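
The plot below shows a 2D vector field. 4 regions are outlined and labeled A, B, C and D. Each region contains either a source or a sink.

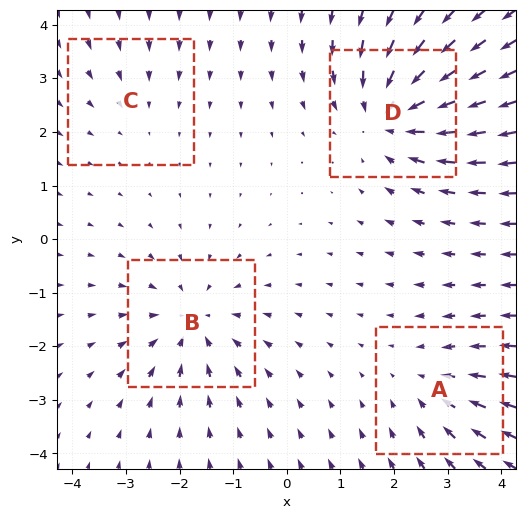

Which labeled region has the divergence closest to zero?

Divergence at each region's feature centre — A: about -3, B: about -5, C: about -2, D: about -6. Region C is closest to zero.

C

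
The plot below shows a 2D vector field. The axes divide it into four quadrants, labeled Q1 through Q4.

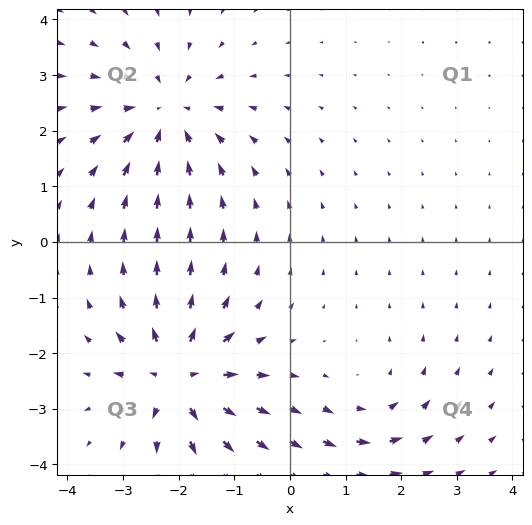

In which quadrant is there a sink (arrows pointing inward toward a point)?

Q2

The sink sits at approximately (-2.2, 2.3), which lies in quadrant Q2. The divergence there is about -4, negative as expected for a sink.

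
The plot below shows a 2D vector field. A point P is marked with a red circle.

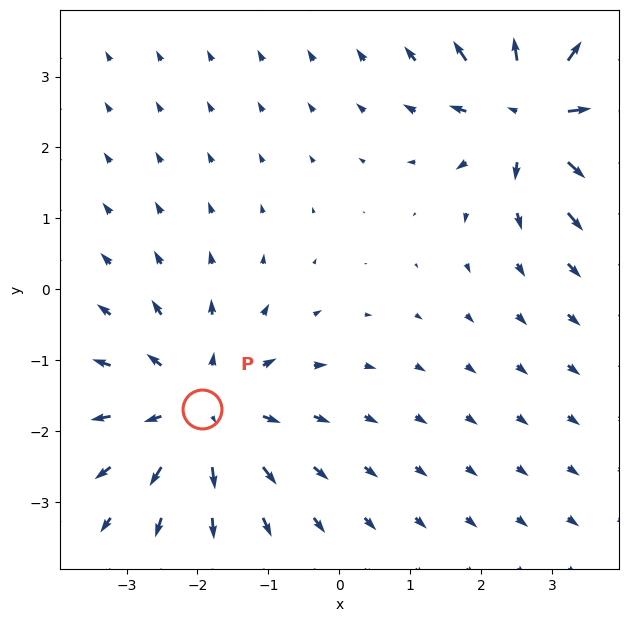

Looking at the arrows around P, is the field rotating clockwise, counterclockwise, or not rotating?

not rotating

Near P at (-1.9, -1.7) the arrows show no circulation. The curl there is ≈0.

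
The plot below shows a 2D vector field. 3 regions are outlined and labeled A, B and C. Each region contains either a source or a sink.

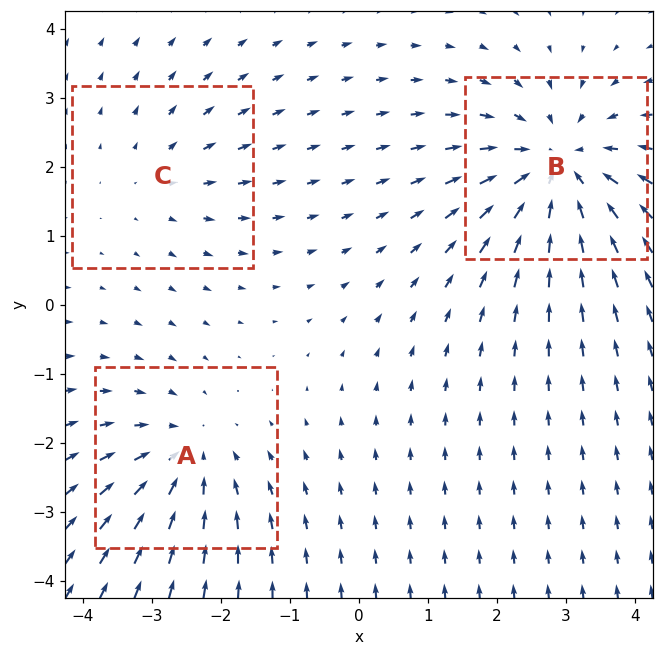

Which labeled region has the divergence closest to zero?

C

Divergence at each region's feature centre — A: about -3, B: about -4, C: about +2. Region C is closest to zero.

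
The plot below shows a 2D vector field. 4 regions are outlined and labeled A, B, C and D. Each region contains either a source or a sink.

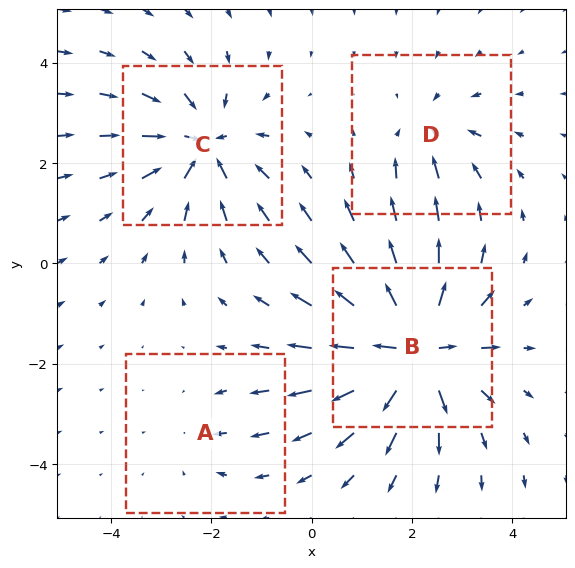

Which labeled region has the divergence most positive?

Divergence at each region's feature centre — A: about -2, B: about +8, C: about -5, D: about -3. Region B is most positive.

B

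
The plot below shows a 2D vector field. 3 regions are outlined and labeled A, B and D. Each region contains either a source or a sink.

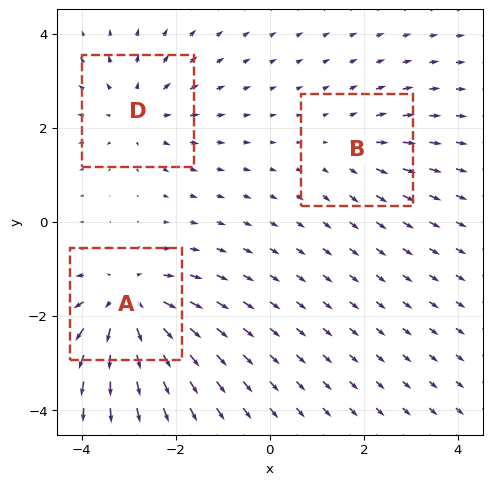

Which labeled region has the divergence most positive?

Divergence at each region's feature centre — A: about +5, B: about +2, D: about +3. Region A is most positive.

A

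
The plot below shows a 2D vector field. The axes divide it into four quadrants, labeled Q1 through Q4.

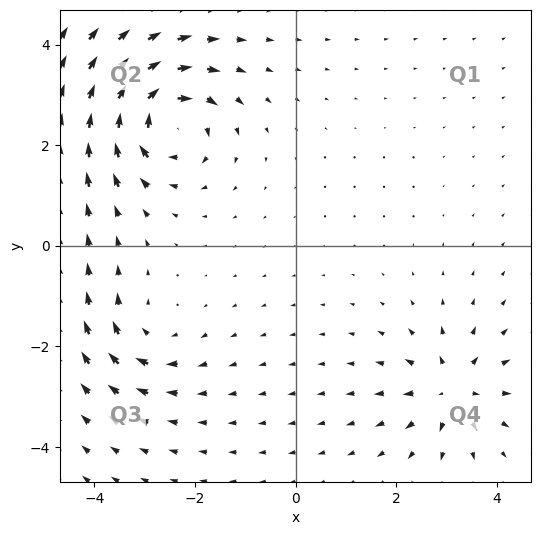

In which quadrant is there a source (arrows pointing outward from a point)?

Q4

The source sits at approximately (3.1, -2.9), which lies in quadrant Q4. The divergence there is about +5, positive as expected for a source.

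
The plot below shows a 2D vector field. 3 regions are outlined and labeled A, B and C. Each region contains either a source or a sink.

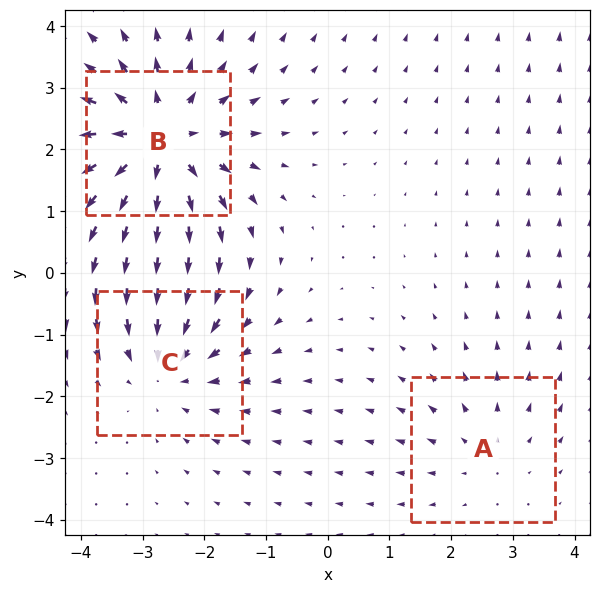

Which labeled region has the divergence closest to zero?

Divergence at each region's feature centre — A: about +2, B: about +4, C: about -3. Region A is closest to zero.

A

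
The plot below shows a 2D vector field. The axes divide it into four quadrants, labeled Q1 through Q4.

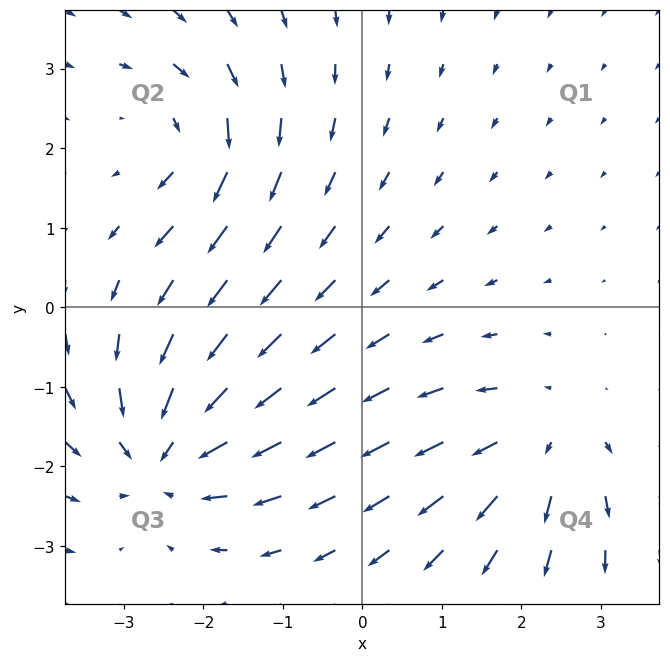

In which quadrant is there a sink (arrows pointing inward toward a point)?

Q3

The sink sits at approximately (-2.5, -1.8), which lies in quadrant Q3. The divergence there is about -4, negative as expected for a sink.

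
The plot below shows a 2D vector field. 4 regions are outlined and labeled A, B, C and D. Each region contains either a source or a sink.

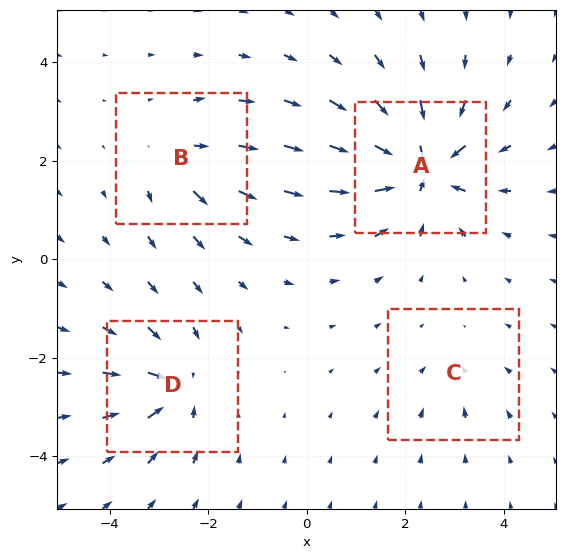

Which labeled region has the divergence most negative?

Divergence at each region's feature centre — A: about -9, B: about +4, C: about -2, D: about -6. Region A is most negative.

A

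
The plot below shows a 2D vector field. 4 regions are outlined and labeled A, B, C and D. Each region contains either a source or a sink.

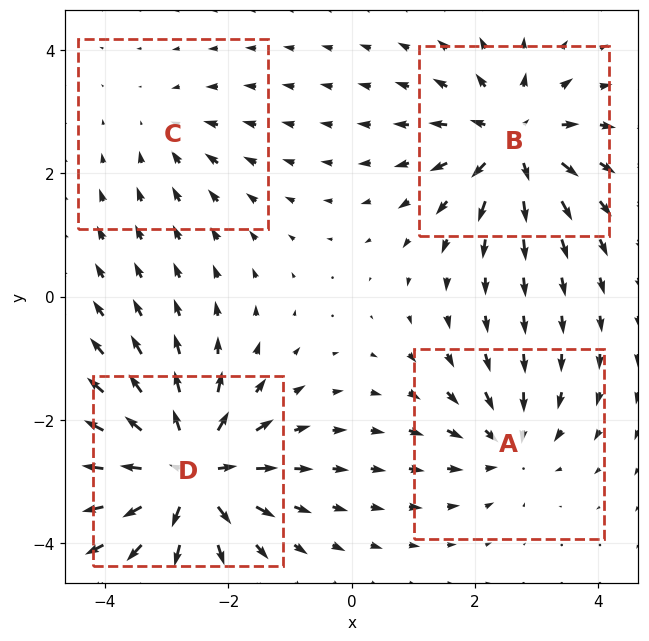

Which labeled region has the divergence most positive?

Divergence at each region's feature centre — A: about -4, B: about +7, C: about -3, D: about +9. Region D is most positive.

D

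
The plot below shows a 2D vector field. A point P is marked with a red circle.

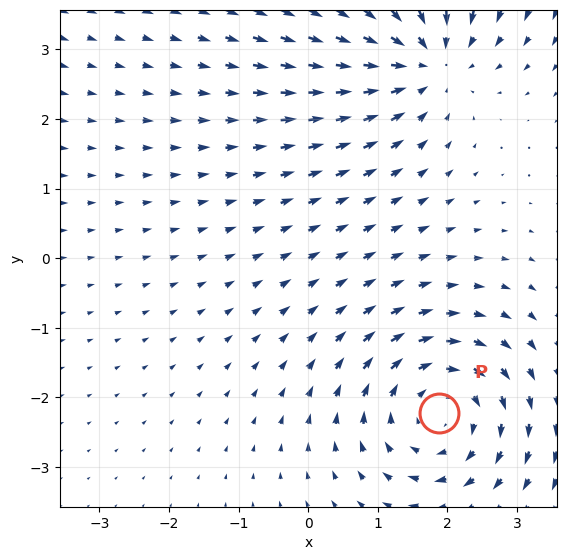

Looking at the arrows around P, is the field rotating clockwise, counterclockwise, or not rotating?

Near P at (1.9, -2.2) the arrows circulate clockwise. The curl (z-component) there is about -4; negative curl means clockwise rotation.

clockwise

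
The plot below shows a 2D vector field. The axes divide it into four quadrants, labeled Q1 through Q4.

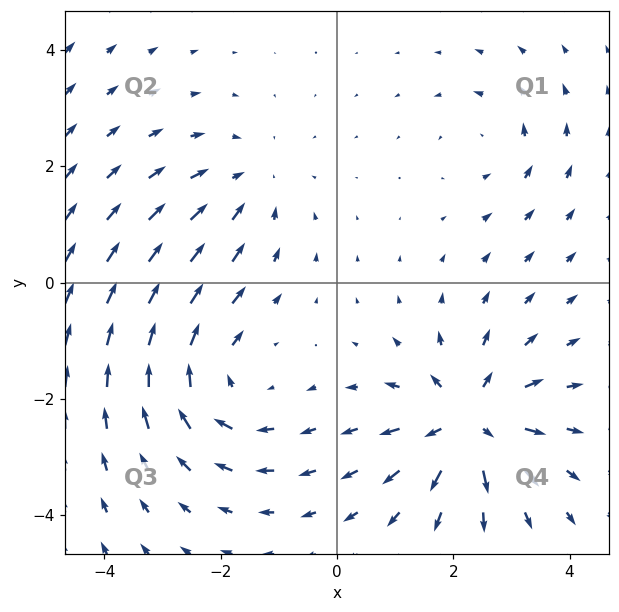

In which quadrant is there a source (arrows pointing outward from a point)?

The source sits at approximately (2.3, -2.4), which lies in quadrant Q4. The divergence there is about +6, positive as expected for a source.

Q4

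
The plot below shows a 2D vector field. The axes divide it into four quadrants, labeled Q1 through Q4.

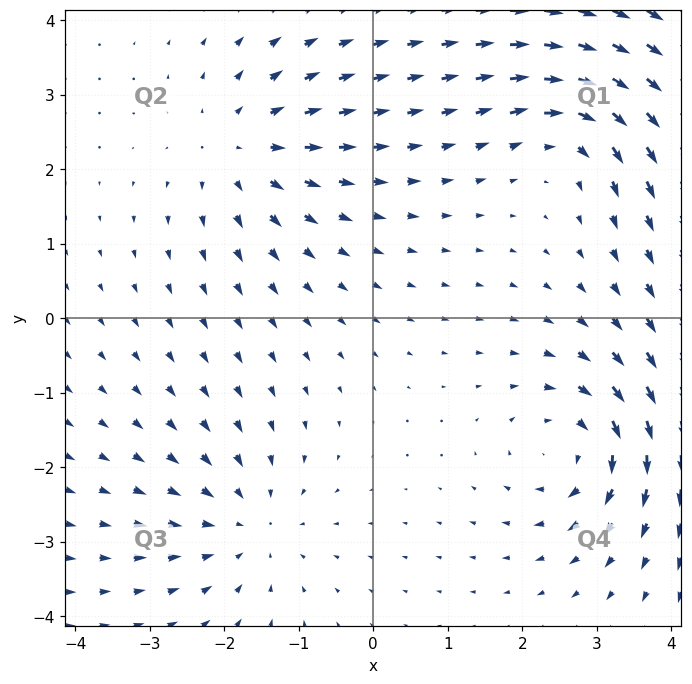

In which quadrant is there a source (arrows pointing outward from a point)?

Q2

The source sits at approximately (-1.8, 2.3), which lies in quadrant Q2. The divergence there is about +3, positive as expected for a source.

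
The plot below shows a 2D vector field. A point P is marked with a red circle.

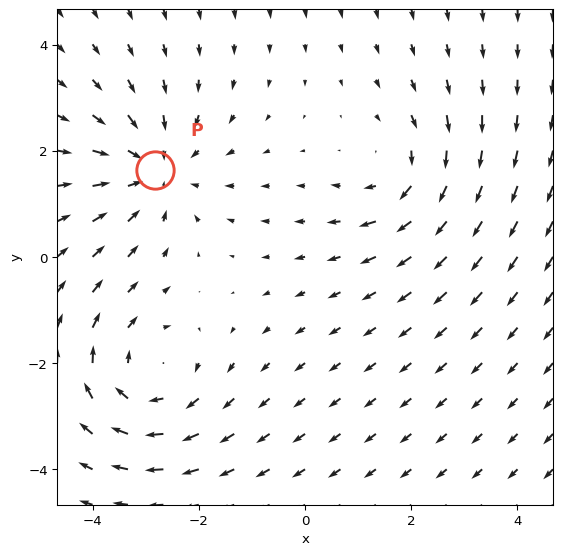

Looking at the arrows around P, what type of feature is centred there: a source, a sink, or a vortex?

At P (-2.8, 1.6) the arrows converge inward. Divergence about -4, curl ≈0 — negative divergence with near-zero curl is a sink.

sink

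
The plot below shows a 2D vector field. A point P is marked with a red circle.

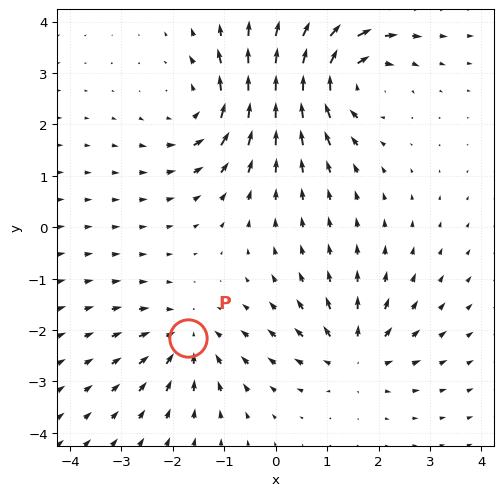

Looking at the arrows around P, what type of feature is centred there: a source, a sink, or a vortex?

At P (-1.7, -2.2) the arrows converge inward. Divergence about -4, curl ≈0 — negative divergence with near-zero curl is a sink.

sink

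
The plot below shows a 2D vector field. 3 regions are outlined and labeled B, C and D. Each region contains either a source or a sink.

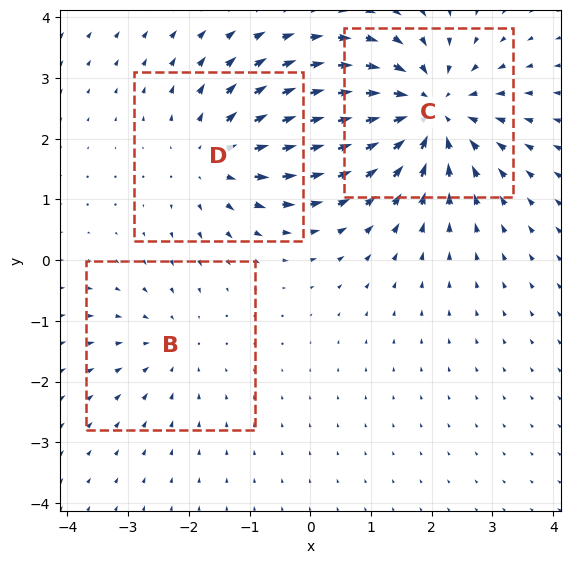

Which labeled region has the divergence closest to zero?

B

Divergence at each region's feature centre — B: about -2, C: about -5, D: about +3. Region B is closest to zero.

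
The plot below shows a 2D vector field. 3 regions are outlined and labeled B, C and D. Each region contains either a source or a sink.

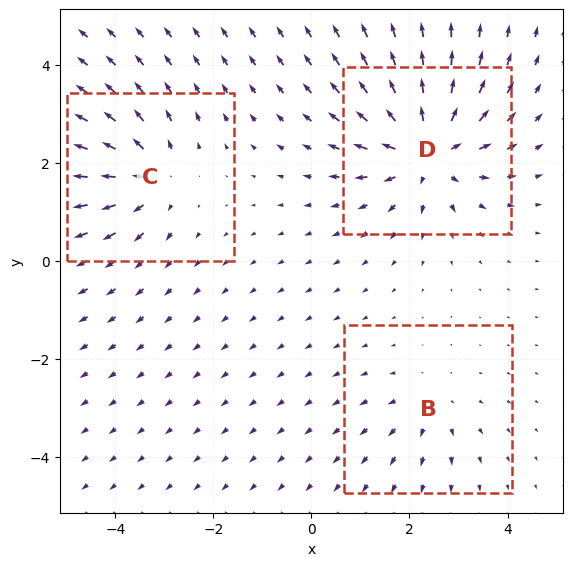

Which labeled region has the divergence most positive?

Divergence at each region's feature centre — B: about +2, C: about +4, D: about +6. Region D is most positive.

D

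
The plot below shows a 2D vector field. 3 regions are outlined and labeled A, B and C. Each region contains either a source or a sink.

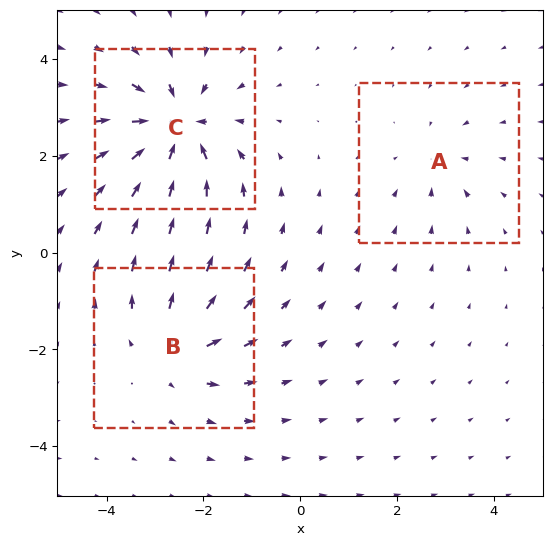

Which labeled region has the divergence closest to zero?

Divergence at each region's feature centre — A: about -2, B: about +3, C: about -5. Region A is closest to zero.

A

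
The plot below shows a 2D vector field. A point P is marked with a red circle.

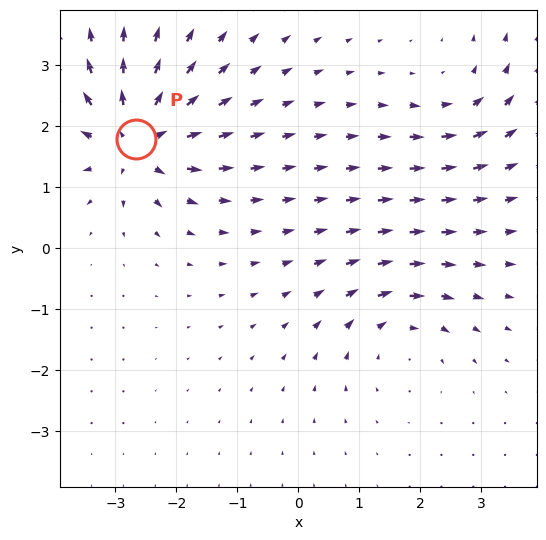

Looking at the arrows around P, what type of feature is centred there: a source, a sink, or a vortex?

At P (-2.7, 1.8) the arrows spread outward. Divergence about +7, curl ≈0 — positive divergence with near-zero curl is a source.

source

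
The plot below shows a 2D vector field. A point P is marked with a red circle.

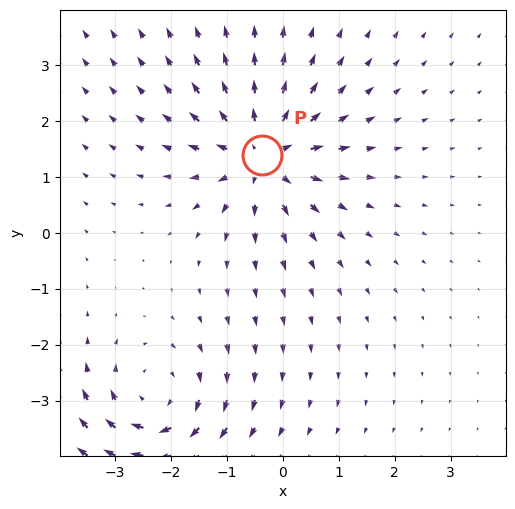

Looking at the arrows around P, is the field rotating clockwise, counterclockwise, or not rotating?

not rotating

Near P at (-0.4, 1.4) the arrows show no circulation. The curl there is ≈0.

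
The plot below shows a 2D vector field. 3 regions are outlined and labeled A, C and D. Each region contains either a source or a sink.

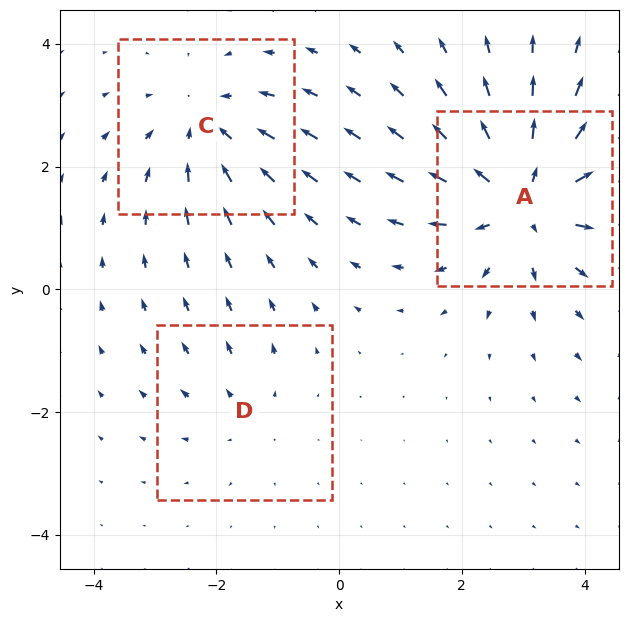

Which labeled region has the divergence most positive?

A

Divergence at each region's feature centre — A: about +5, C: about -3, D: about +2. Region A is most positive.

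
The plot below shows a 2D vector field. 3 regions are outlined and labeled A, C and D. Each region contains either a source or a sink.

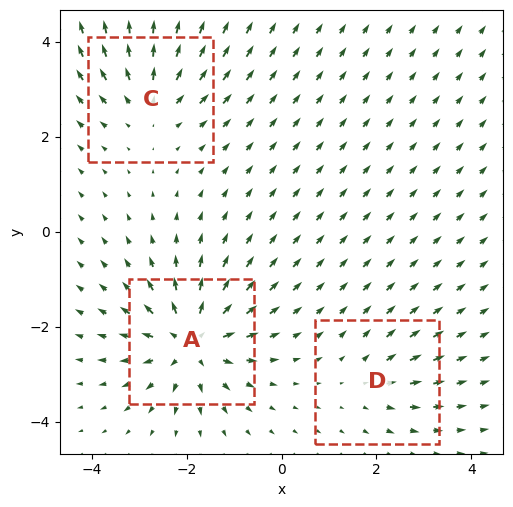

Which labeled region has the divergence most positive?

A

Divergence at each region's feature centre — A: about +6, C: about +4, D: about +2. Region A is most positive.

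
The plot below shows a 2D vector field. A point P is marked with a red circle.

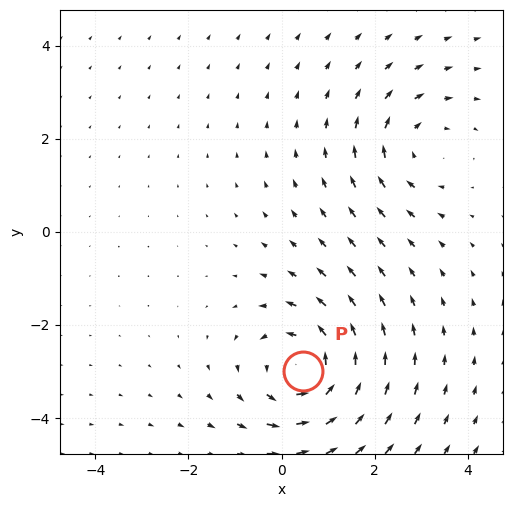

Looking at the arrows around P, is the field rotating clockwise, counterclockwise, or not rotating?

Near P at (0.5, -3.0) the arrows circulate counterclockwise. The curl (z-component) there is about +4; positive curl means counterclockwise rotation.

counterclockwise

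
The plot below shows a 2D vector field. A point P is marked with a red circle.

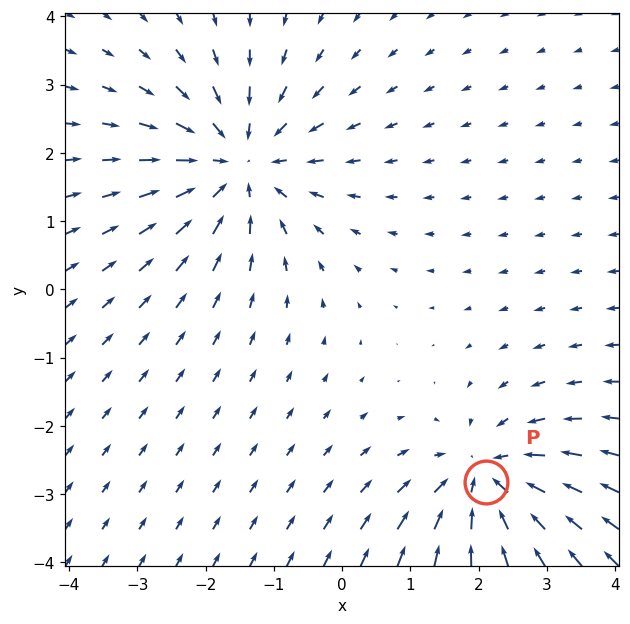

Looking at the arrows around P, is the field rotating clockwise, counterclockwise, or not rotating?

not rotating

Near P at (2.1, -2.8) the arrows show no circulation. The curl there is ≈0.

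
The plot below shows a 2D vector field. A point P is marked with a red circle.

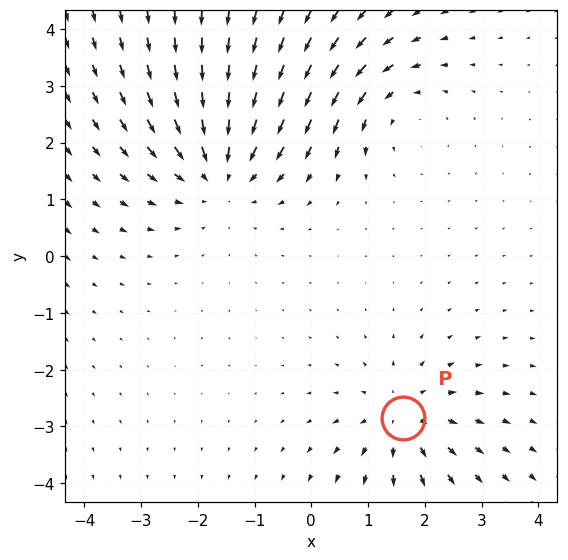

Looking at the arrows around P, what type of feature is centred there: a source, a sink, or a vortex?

At P (1.6, -2.9) the arrows spread outward. Divergence about +3, curl ≈0 — positive divergence with near-zero curl is a source.

source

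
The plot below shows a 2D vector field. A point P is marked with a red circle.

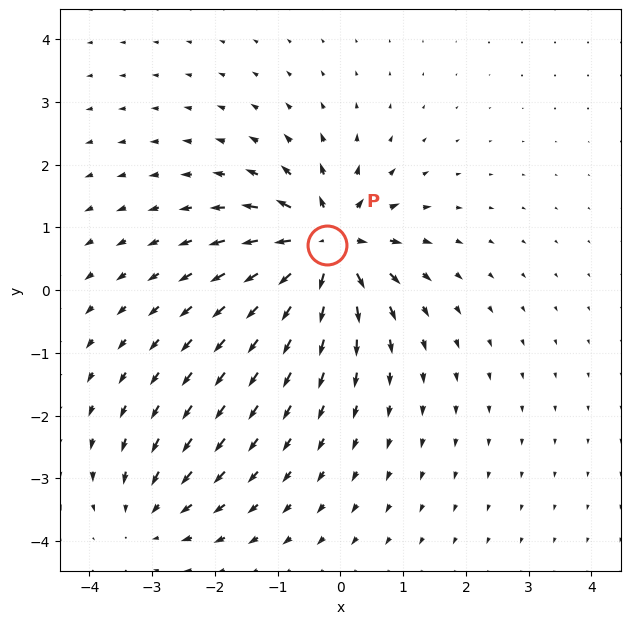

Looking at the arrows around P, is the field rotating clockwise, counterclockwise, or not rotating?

Near P at (-0.2, 0.7) the arrows show no circulation. The curl there is ≈0.

not rotating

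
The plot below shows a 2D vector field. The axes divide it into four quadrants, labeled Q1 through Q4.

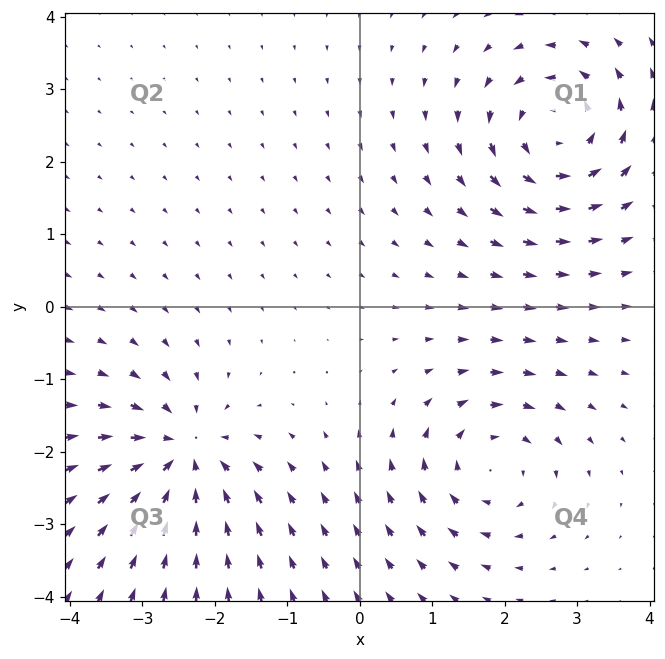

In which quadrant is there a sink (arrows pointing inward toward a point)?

The sink sits at approximately (-2.4, -2.0), which lies in quadrant Q3. The divergence there is about -6, negative as expected for a sink.

Q3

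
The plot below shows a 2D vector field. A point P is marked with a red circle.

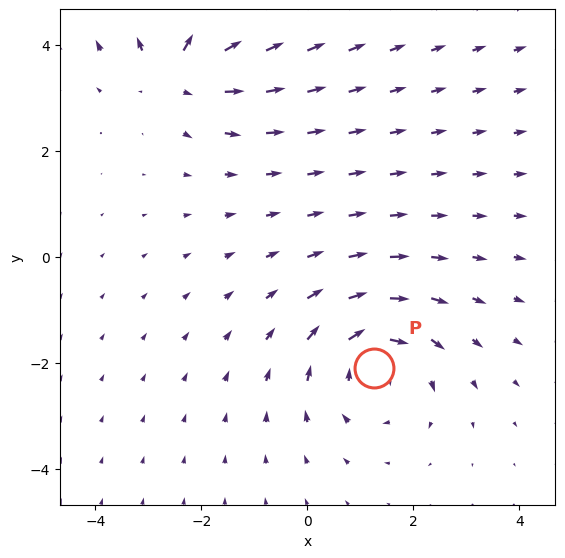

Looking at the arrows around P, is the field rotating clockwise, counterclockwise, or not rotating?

clockwise

Near P at (1.3, -2.1) the arrows circulate clockwise. The curl (z-component) there is about -5; negative curl means clockwise rotation.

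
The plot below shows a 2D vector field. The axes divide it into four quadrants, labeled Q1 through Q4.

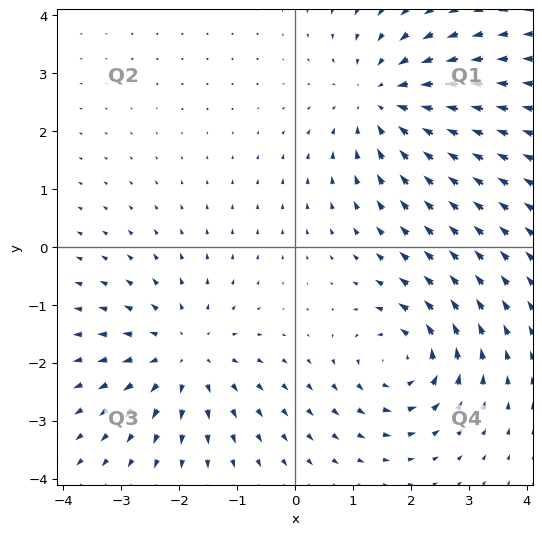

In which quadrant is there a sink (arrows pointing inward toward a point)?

The sink sits at approximately (1.5, 2.5), which lies in quadrant Q1. The divergence there is about -4, negative as expected for a sink.

Q1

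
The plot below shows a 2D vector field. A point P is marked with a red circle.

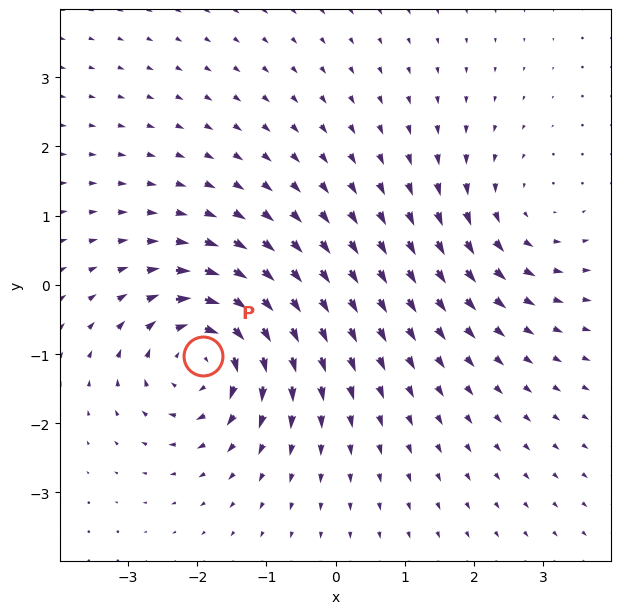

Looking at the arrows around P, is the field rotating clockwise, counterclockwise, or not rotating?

Near P at (-1.9, -1.0) the arrows circulate clockwise. The curl (z-component) there is about -6; negative curl means clockwise rotation.

clockwise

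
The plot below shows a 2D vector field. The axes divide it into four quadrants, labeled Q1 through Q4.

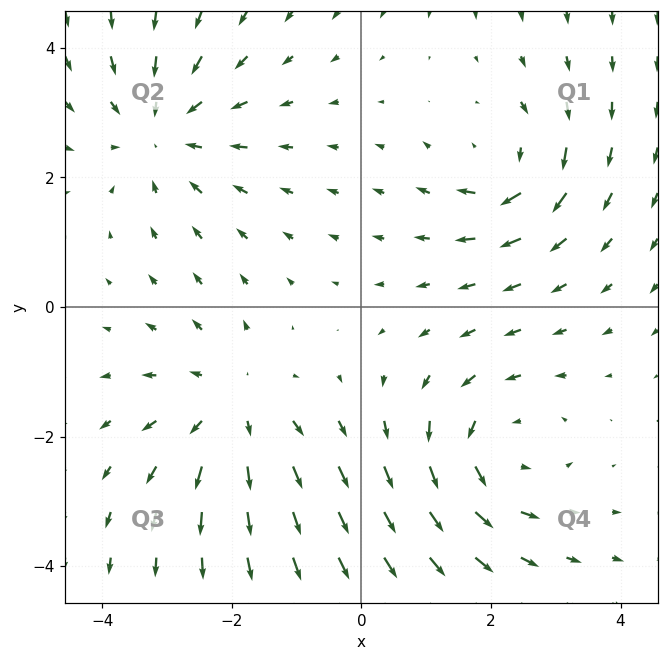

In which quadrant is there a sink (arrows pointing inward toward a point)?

The sink sits at approximately (-3.1, 2.7), which lies in quadrant Q2. The divergence there is about -3, negative as expected for a sink.

Q2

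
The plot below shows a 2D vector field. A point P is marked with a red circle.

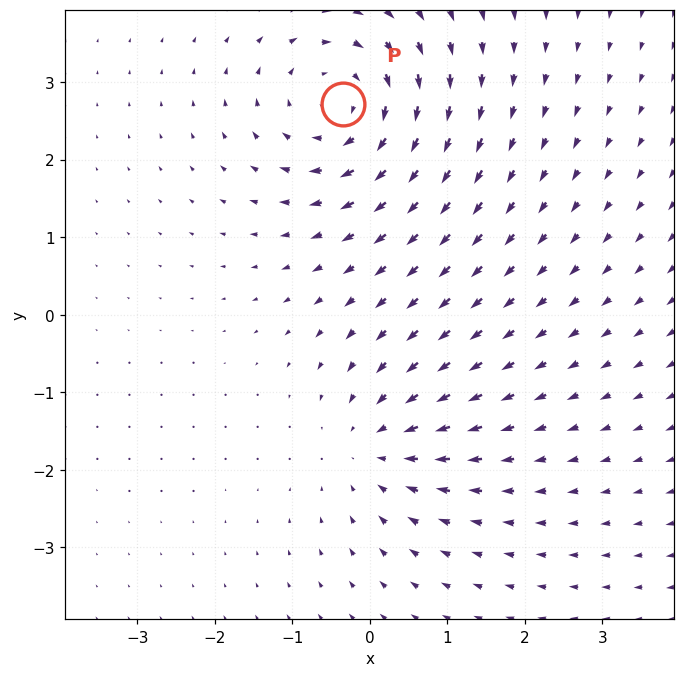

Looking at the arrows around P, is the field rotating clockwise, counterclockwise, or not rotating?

clockwise

Near P at (-0.3, 2.7) the arrows circulate clockwise. The curl (z-component) there is about -5; negative curl means clockwise rotation.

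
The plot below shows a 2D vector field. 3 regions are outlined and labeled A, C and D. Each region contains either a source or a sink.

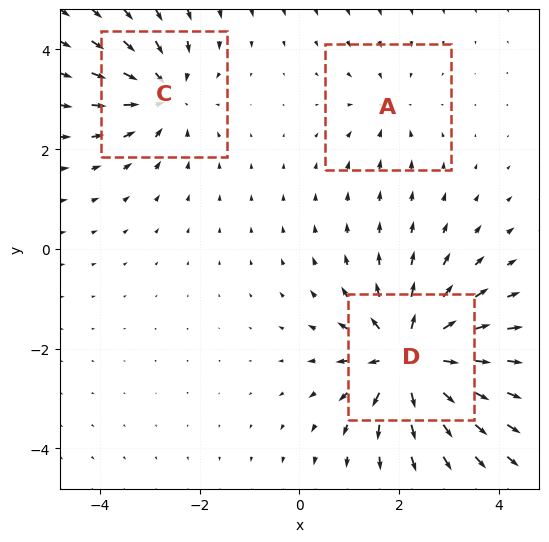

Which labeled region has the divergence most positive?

D

Divergence at each region's feature centre — A: about -2, C: about -4, D: about +6. Region D is most positive.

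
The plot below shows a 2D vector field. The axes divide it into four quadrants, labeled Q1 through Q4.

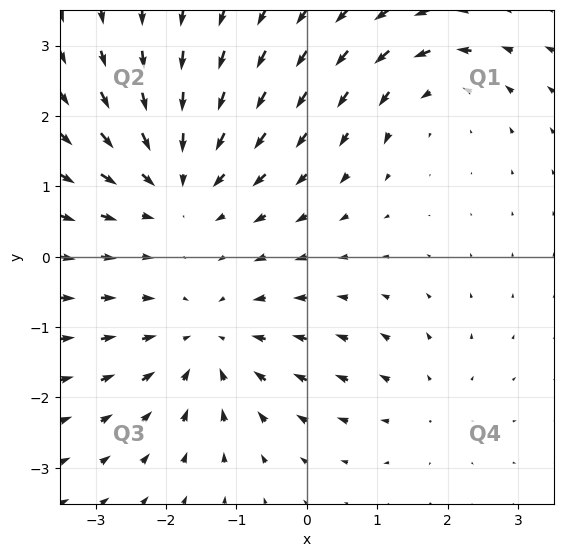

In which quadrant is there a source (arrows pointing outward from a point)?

The source sits at approximately (1.7, -2.1), which lies in quadrant Q4. The divergence there is about +2, positive as expected for a source.

Q4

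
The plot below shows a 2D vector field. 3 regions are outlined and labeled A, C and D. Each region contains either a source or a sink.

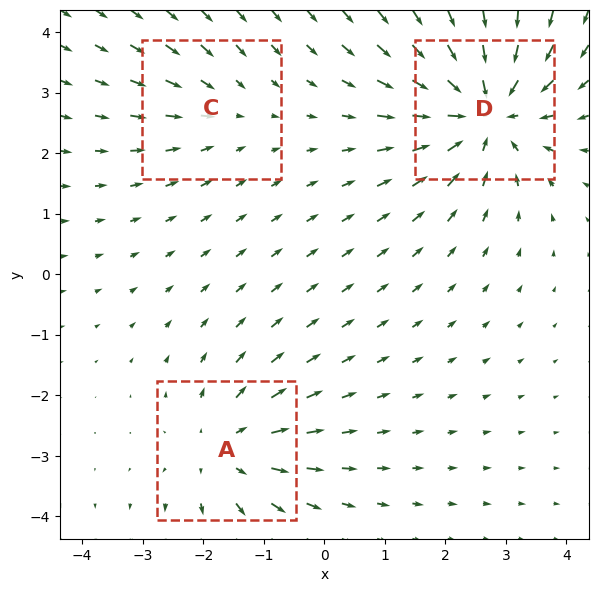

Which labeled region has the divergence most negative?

Divergence at each region's feature centre — A: about +3, C: about -2, D: about -5. Region D is most negative.

D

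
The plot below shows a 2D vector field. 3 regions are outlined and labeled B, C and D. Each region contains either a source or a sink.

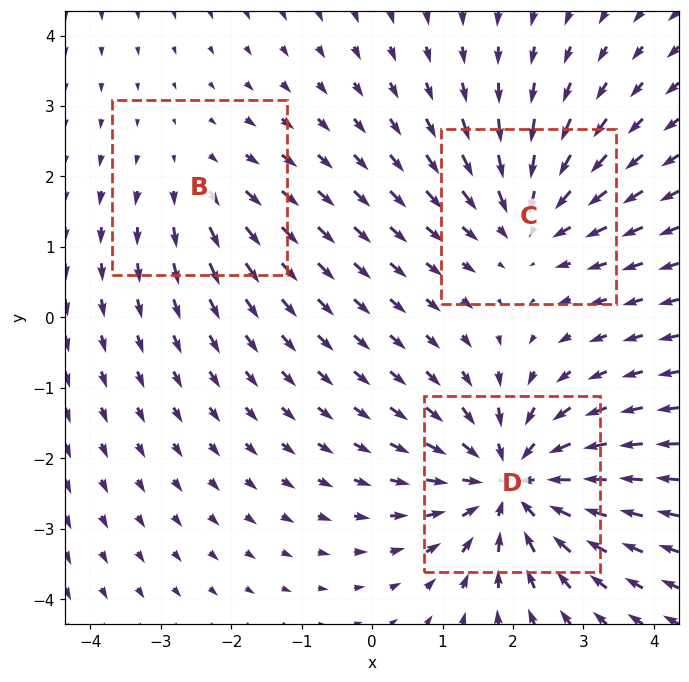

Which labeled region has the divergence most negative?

Divergence at each region's feature centre — B: about +2, C: about -3, D: about -5. Region D is most negative.

D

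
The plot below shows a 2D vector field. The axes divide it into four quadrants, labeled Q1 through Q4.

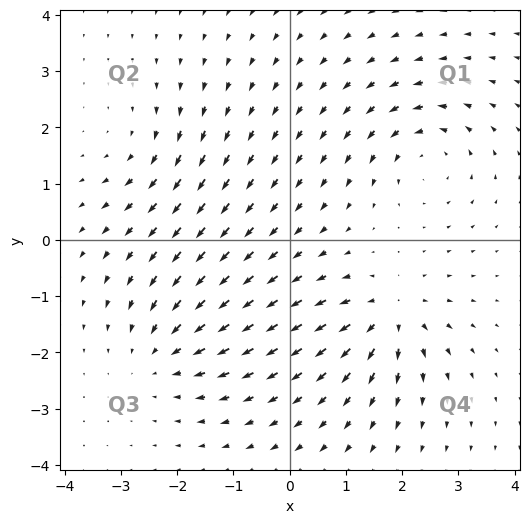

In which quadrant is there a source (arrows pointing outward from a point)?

The source sits at approximately (1.8, -1.3), which lies in quadrant Q4. The divergence there is about +7, positive as expected for a source.

Q4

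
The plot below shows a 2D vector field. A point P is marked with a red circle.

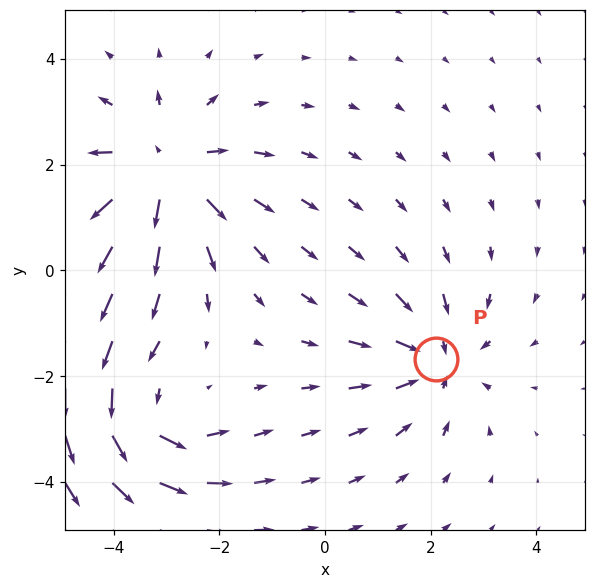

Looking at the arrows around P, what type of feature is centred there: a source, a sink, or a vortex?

At P (2.1, -1.7) the arrows converge inward. Divergence about -3, curl ≈0 — negative divergence with near-zero curl is a sink.

sink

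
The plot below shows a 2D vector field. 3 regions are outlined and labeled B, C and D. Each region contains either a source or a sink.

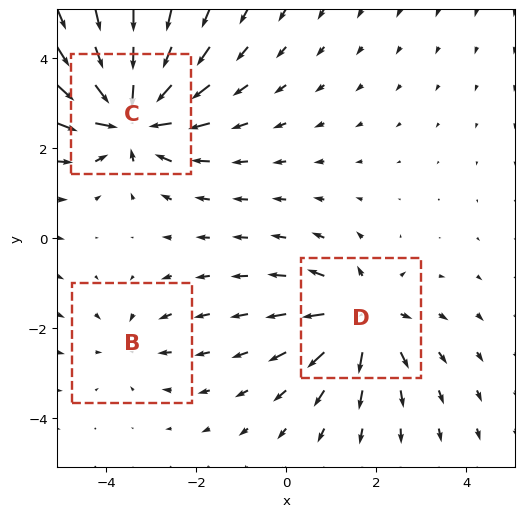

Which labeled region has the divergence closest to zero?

Divergence at each region's feature centre — B: about -2, C: about -5, D: about +4. Region B is closest to zero.

B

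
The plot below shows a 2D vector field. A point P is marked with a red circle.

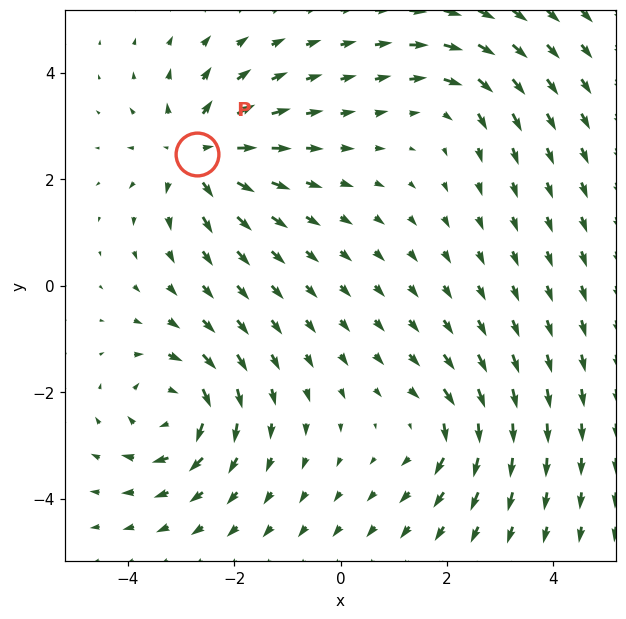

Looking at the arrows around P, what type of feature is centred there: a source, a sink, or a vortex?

source

At P (-2.7, 2.5) the arrows spread outward. Divergence about +6, curl ≈0 — positive divergence with near-zero curl is a source.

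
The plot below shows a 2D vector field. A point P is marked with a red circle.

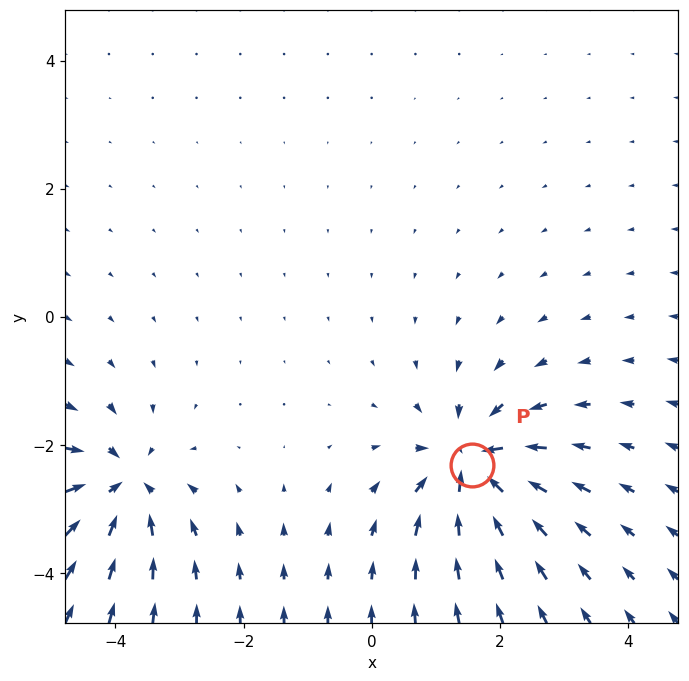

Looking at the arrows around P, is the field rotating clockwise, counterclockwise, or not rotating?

Near P at (1.6, -2.3) the arrows show no circulation. The curl there is ≈0.

not rotating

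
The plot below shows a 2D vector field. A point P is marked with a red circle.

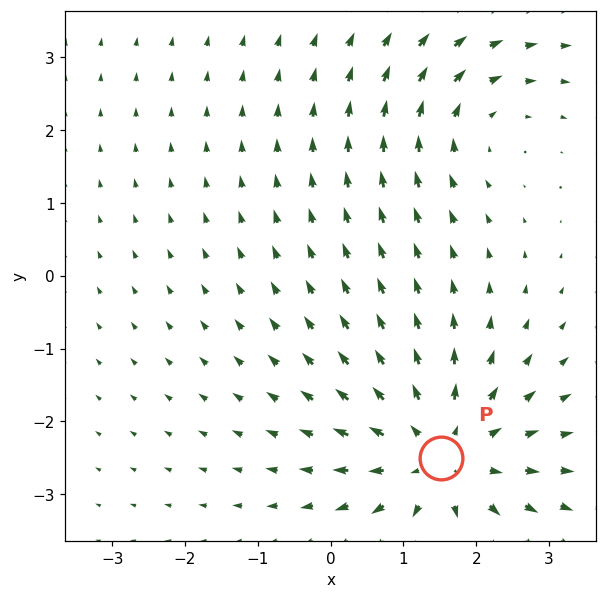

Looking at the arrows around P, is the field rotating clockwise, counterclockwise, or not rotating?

not rotating

Near P at (1.5, -2.5) the arrows show no circulation. The curl there is ≈0.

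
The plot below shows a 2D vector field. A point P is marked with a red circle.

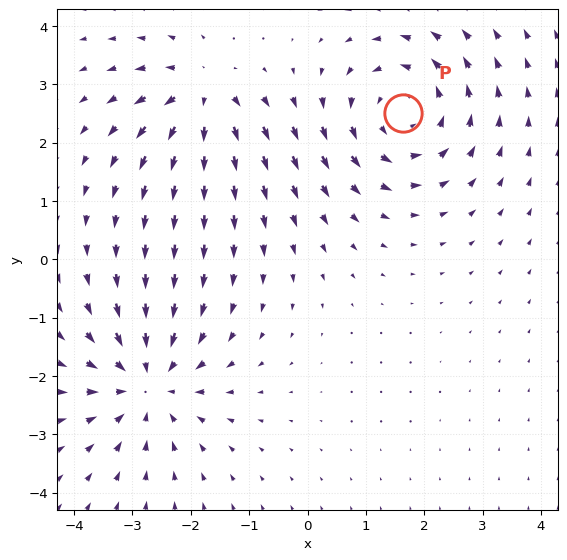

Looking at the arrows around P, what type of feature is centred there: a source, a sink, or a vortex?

At P (1.6, 2.5) the arrows circulate counterclockwise. Divergence ≈0, curl about +4 — near-zero divergence with nonzero curl is a vortex.

vortex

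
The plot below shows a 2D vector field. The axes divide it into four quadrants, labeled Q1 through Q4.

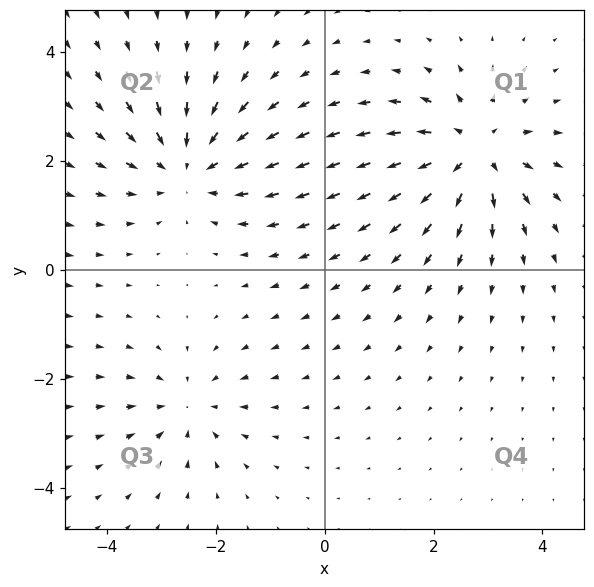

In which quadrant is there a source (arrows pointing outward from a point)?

The source sits at approximately (2.7, 2.2), which lies in quadrant Q1. The divergence there is about +5, positive as expected for a source.

Q1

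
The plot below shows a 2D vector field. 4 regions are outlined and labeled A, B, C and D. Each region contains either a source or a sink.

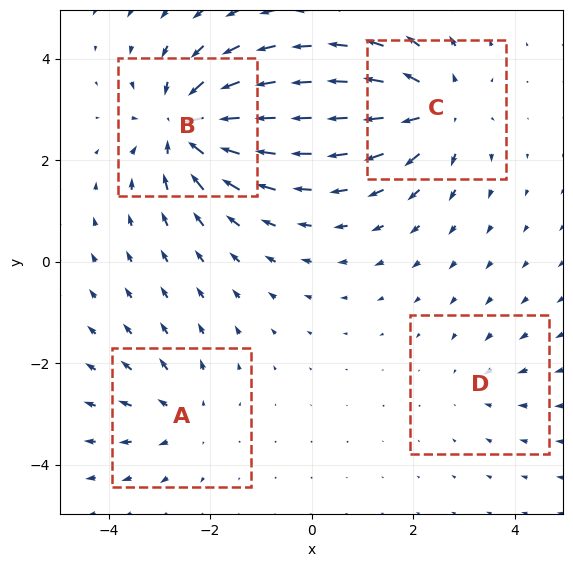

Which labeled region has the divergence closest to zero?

Divergence at each region's feature centre — A: about +3, B: about -7, C: about +6, D: about -2. Region D is closest to zero.

D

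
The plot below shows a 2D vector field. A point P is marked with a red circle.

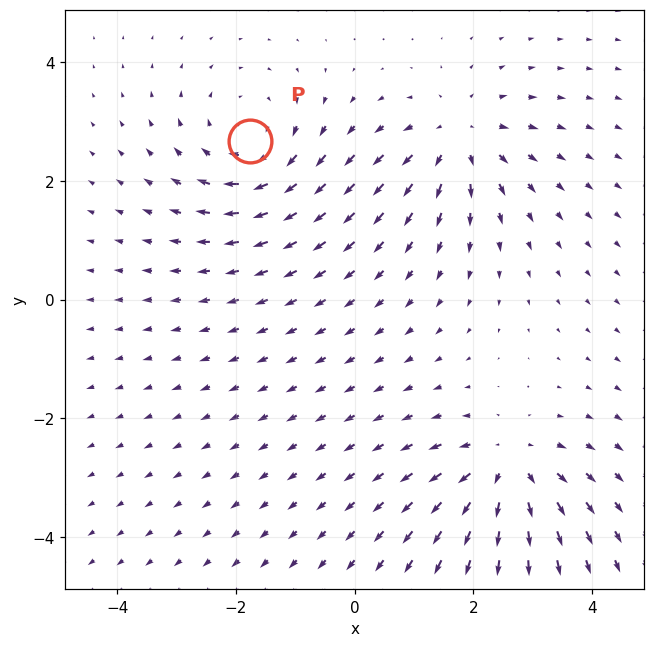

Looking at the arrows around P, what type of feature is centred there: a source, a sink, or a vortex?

vortex

At P (-1.8, 2.7) the arrows circulate clockwise. Divergence ≈0, curl about -3 — near-zero divergence with nonzero curl is a vortex.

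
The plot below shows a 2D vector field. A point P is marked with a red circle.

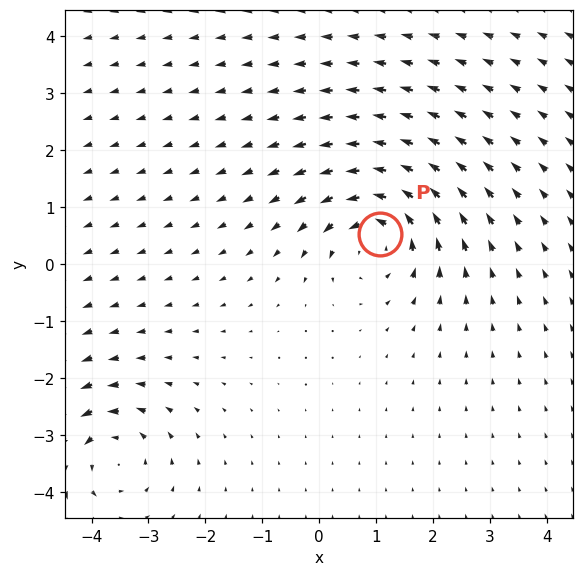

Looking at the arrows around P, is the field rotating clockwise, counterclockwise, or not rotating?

counterclockwise

Near P at (1.1, 0.5) the arrows circulate counterclockwise. The curl (z-component) there is about +5; positive curl means counterclockwise rotation.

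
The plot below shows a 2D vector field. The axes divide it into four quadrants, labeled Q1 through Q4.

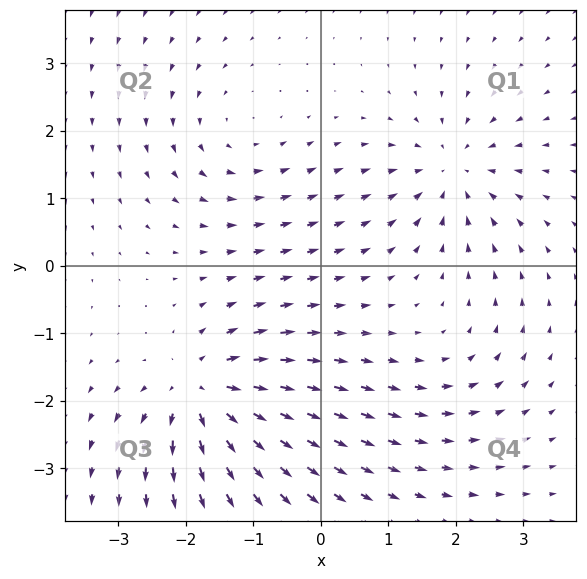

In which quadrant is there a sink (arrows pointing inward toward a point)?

The sink sits at approximately (1.9, 1.4), which lies in quadrant Q1. The divergence there is about -4, negative as expected for a sink.

Q1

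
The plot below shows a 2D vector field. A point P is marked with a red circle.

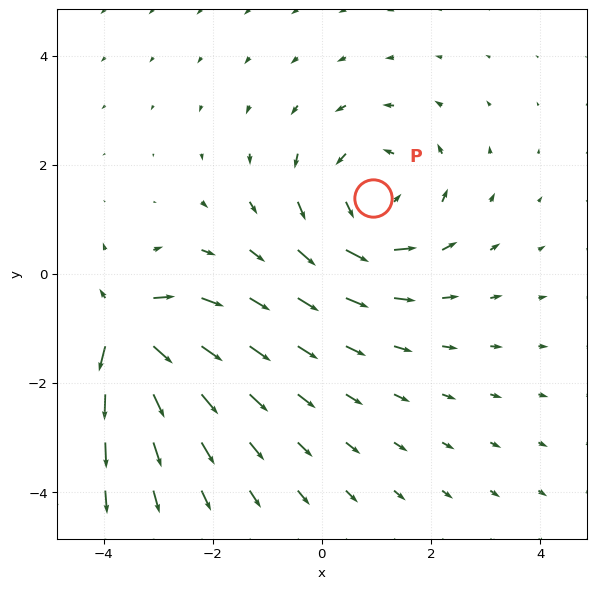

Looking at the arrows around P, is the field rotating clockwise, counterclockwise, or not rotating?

counterclockwise

Near P at (0.9, 1.4) the arrows circulate counterclockwise. The curl (z-component) there is about +4; positive curl means counterclockwise rotation.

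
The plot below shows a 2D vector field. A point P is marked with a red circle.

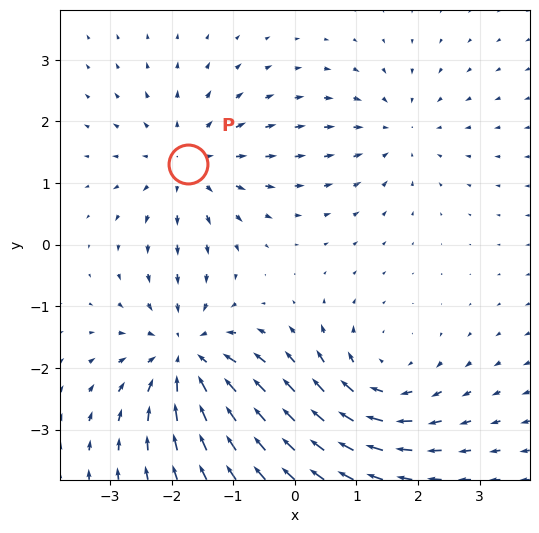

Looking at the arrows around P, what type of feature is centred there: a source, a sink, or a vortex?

source

At P (-1.7, 1.3) the arrows spread outward. Divergence about +3, curl ≈0 — positive divergence with near-zero curl is a source.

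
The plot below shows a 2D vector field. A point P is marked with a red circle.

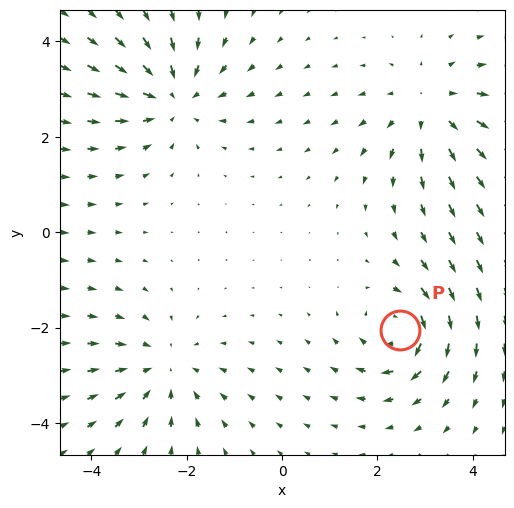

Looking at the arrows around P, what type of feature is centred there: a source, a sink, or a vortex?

vortex

At P (2.5, -2.0) the arrows circulate clockwise. Divergence ≈0, curl about -4 — near-zero divergence with nonzero curl is a vortex.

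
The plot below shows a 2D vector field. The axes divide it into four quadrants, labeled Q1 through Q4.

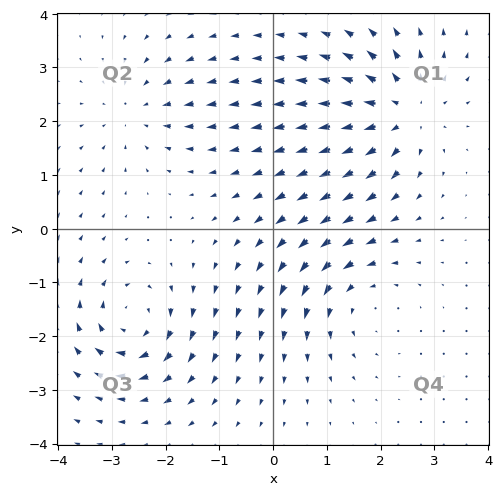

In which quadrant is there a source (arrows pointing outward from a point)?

The source sits at approximately (2.4, 2.2), which lies in quadrant Q1. The divergence there is about +5, positive as expected for a source.

Q1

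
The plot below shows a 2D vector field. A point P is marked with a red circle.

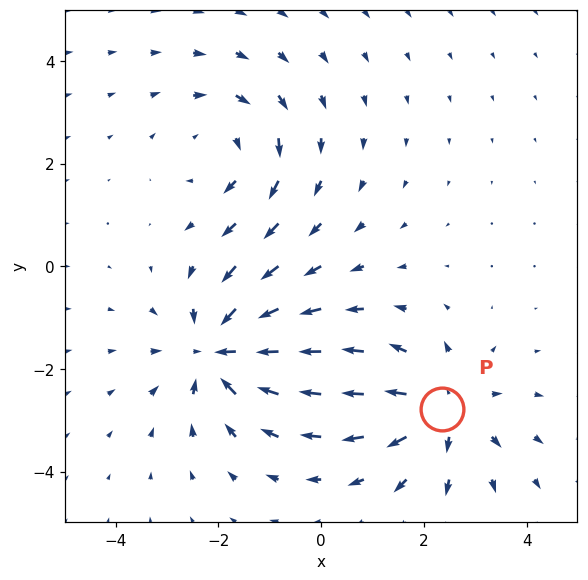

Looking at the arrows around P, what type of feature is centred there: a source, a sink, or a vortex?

source

At P (2.4, -2.8) the arrows spread outward. Divergence about +4, curl ≈0 — positive divergence with near-zero curl is a source.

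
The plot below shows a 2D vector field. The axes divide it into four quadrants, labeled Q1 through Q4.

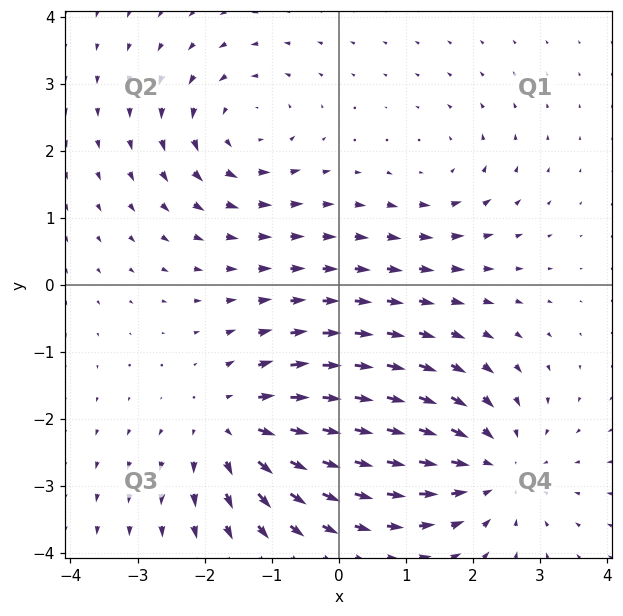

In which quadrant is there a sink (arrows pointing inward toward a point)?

Q4

The sink sits at approximately (2.3, -2.7), which lies in quadrant Q4. The divergence there is about -4, negative as expected for a sink.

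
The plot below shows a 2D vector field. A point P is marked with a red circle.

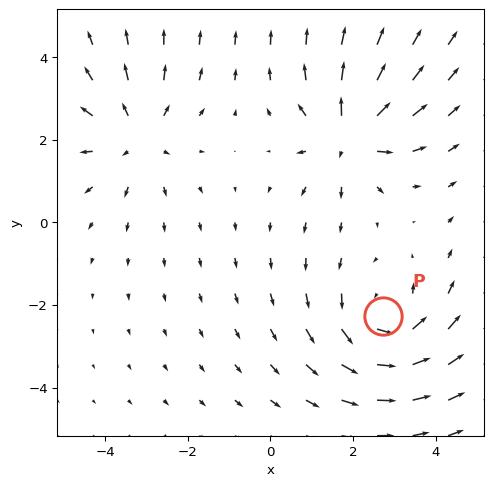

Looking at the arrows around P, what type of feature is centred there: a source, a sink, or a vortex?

vortex

At P (2.7, -2.3) the arrows circulate counterclockwise. Divergence ≈0, curl about +4 — near-zero divergence with nonzero curl is a vortex.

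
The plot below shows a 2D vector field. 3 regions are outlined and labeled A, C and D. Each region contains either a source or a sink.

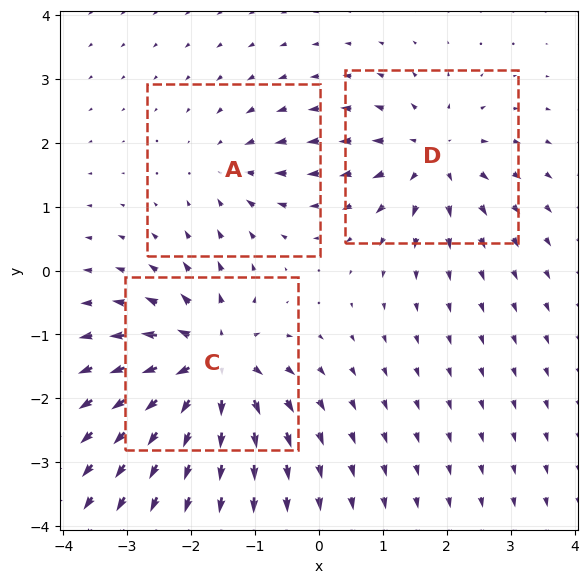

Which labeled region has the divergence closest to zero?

A

Divergence at each region's feature centre — A: about -2, C: about +6, D: about +4. Region A is closest to zero.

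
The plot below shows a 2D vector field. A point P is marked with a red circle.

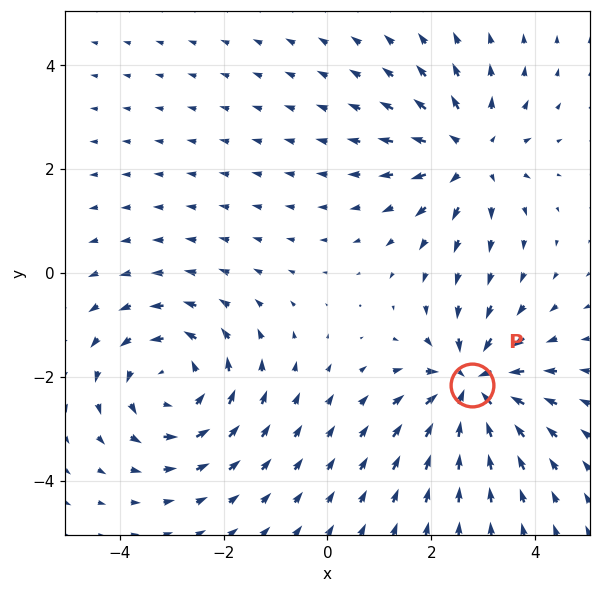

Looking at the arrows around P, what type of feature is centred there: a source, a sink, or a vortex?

sink

At P (2.8, -2.1) the arrows converge inward. Divergence about -6, curl ≈0 — negative divergence with near-zero curl is a sink.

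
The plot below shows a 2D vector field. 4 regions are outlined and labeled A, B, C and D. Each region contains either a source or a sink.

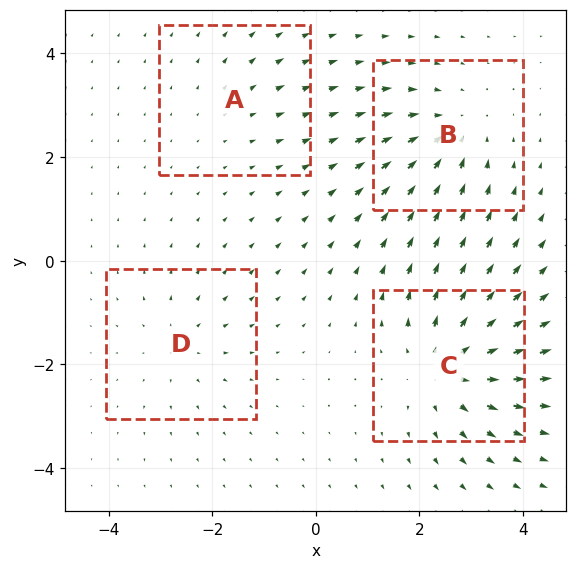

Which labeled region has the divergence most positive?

C

Divergence at each region's feature centre — A: about +2, B: about -4, C: about +6, D: about +3. Region C is most positive.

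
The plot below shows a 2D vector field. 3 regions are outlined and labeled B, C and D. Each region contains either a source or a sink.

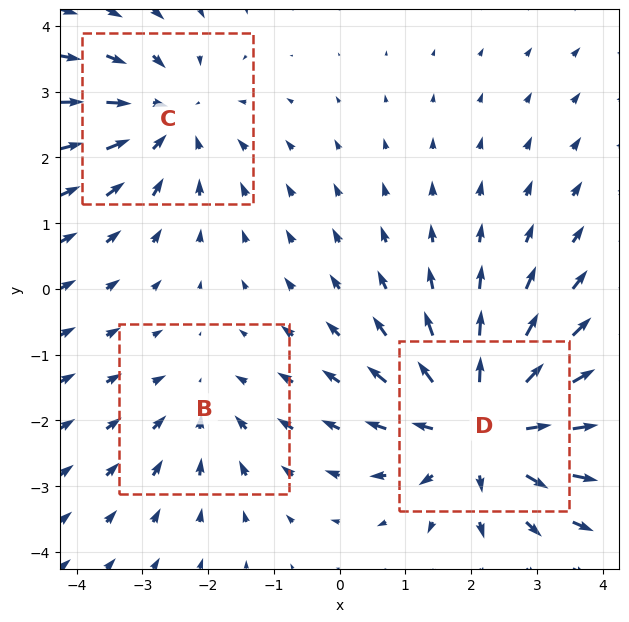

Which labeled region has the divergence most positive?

D

Divergence at each region's feature centre — B: about -2, C: about -3, D: about +4. Region D is most positive.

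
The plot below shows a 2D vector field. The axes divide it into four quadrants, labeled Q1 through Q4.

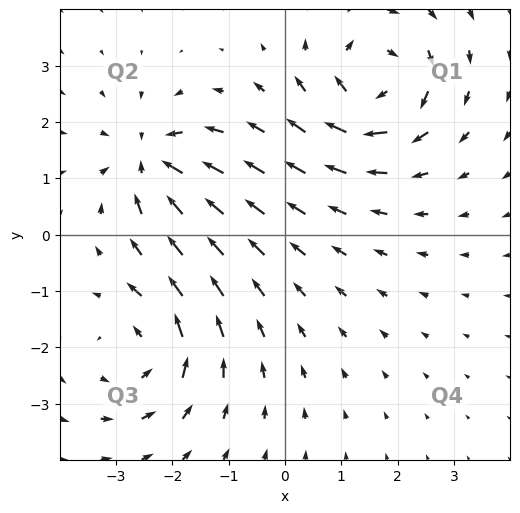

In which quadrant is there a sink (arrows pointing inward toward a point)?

Q2

The sink sits at approximately (-2.4, 1.3), which lies in quadrant Q2. The divergence there is about -6, negative as expected for a sink.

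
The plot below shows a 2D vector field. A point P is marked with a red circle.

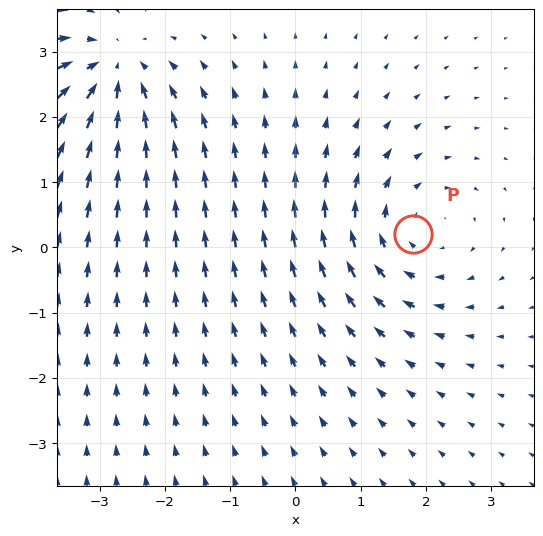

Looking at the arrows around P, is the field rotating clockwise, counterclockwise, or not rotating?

clockwise

Near P at (1.8, 0.2) the arrows circulate clockwise. The curl (z-component) there is about -3; negative curl means clockwise rotation.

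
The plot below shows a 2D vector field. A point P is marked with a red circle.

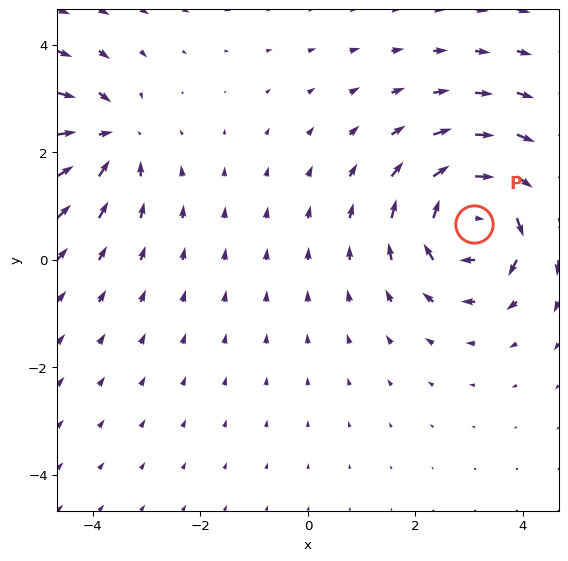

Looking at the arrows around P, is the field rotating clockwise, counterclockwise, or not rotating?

clockwise

Near P at (3.1, 0.7) the arrows circulate clockwise. The curl (z-component) there is about -6; negative curl means clockwise rotation.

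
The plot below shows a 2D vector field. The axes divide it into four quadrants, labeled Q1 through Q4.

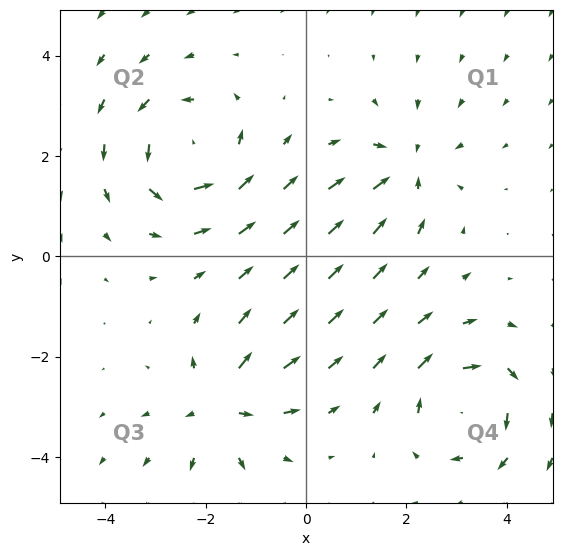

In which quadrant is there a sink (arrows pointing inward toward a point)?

The sink sits at approximately (2.0, 1.8), which lies in quadrant Q1. The divergence there is about -4, negative as expected for a sink.

Q1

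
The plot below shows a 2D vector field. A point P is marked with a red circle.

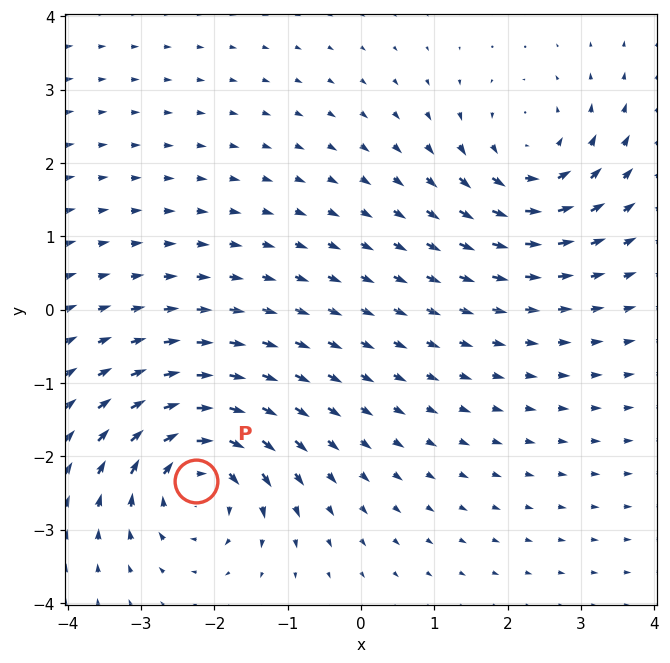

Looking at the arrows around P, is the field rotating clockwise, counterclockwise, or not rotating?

clockwise

Near P at (-2.3, -2.3) the arrows circulate clockwise. The curl (z-component) there is about -6; negative curl means clockwise rotation.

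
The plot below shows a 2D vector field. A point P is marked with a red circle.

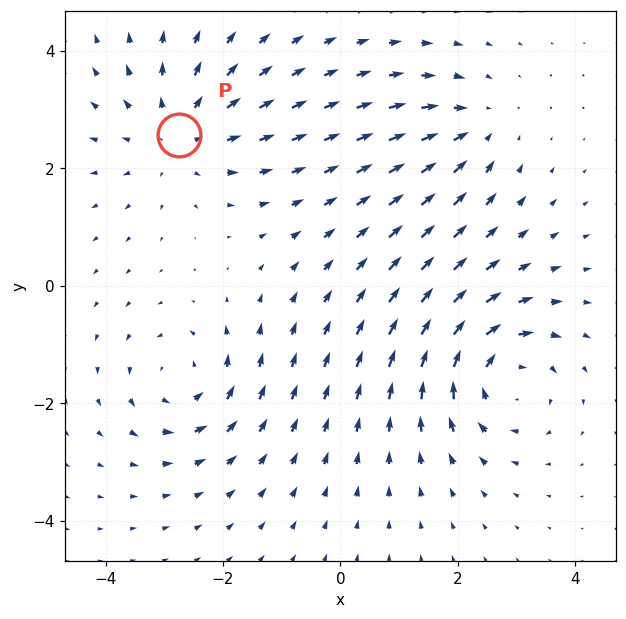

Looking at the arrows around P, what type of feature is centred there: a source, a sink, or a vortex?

source

At P (-2.8, 2.6) the arrows spread outward. Divergence about +3, curl ≈0 — positive divergence with near-zero curl is a source.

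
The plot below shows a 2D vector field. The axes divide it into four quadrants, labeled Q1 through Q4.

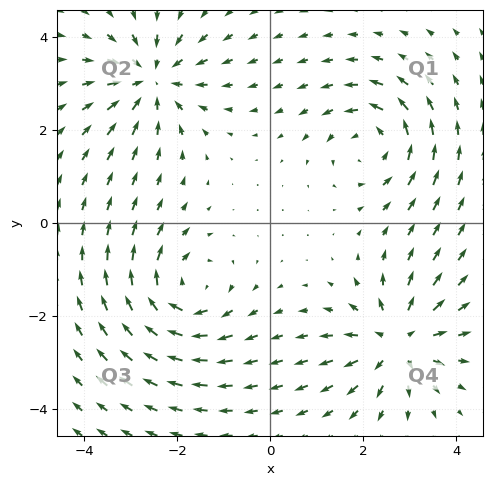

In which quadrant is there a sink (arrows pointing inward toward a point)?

Q2

The sink sits at approximately (-2.5, 3.1), which lies in quadrant Q2. The divergence there is about -4, negative as expected for a sink.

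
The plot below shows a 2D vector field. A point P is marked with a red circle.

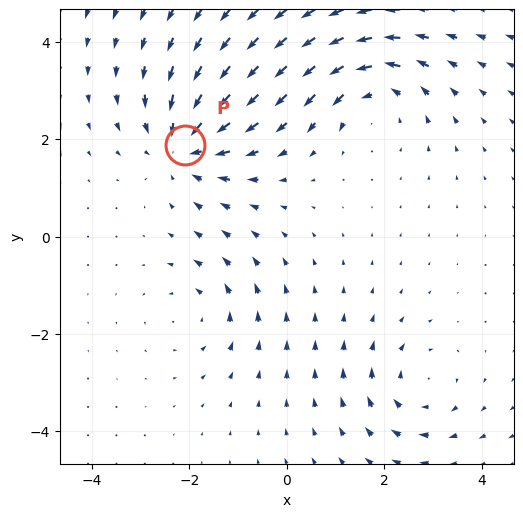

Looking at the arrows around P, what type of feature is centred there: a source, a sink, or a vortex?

sink

At P (-2.1, 1.9) the arrows converge inward. Divergence about -5, curl ≈0 — negative divergence with near-zero curl is a sink.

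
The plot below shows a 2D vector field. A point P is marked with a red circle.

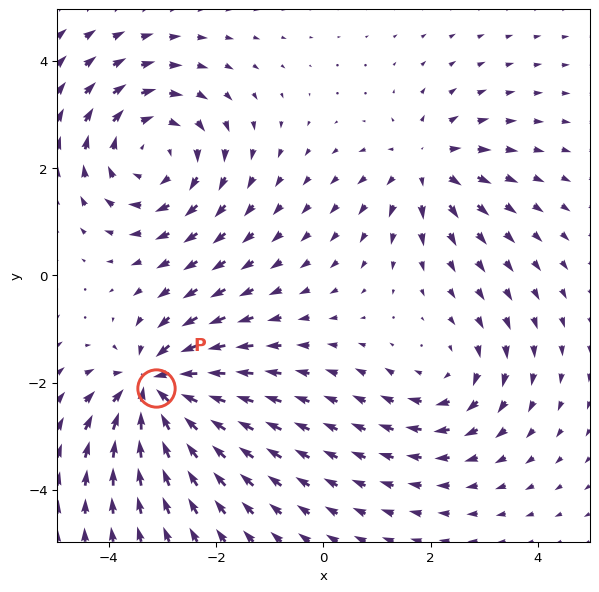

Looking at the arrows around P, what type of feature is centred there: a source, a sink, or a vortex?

At P (-3.1, -2.1) the arrows converge inward. Divergence about -6, curl ≈0 — negative divergence with near-zero curl is a sink.

sink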